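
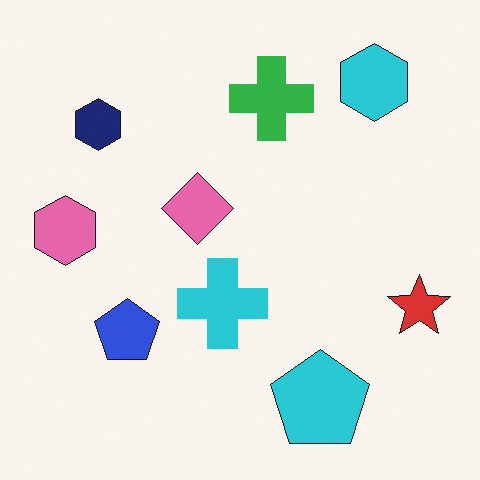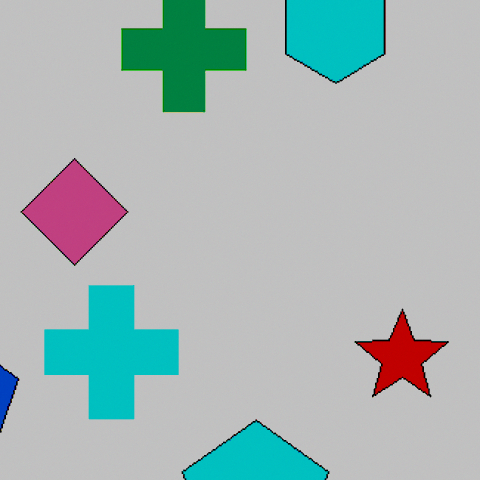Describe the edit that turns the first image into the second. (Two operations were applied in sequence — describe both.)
Cropped slightly and scaled back up, then heavily posterized to just a handful of flat colors.

The visible shapes are larger and the field of view is narrower; shapes near the original edges may be partly or wholly outside the frame — a crop-and-rescale. Each flat color has snapped to a coarser quantized level — most visibly, the near-white background has dropped to a flat grey.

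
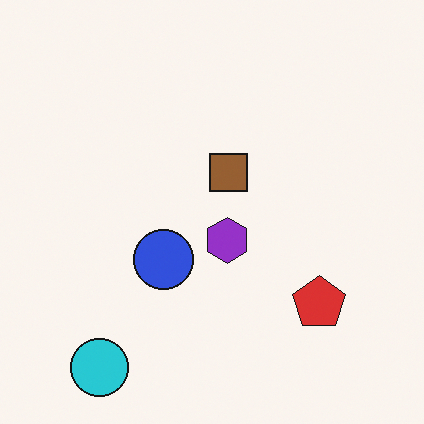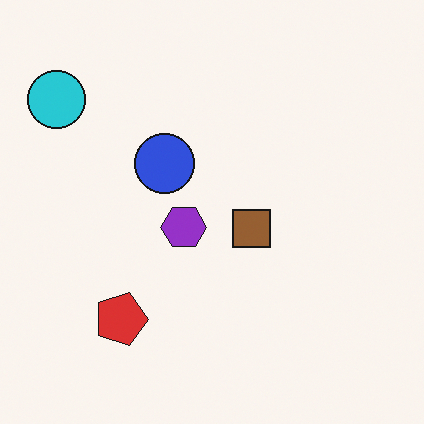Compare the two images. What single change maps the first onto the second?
It was rotated 90° clockwise.

The cyan circle sits in the bottom-left of the first image and the top-left of the second — consistent with a whole-image 90° clockwise rotation.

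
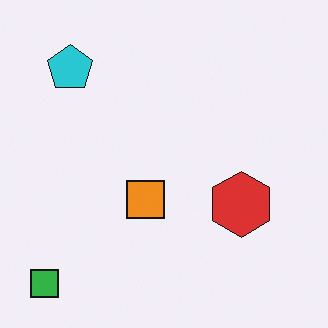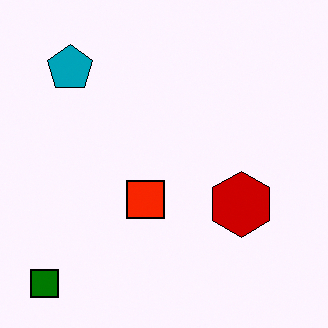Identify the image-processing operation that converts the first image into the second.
The transformation is: given much higher contrast.

Tones are pushed away from mid-grey across the whole image — a global contrast change.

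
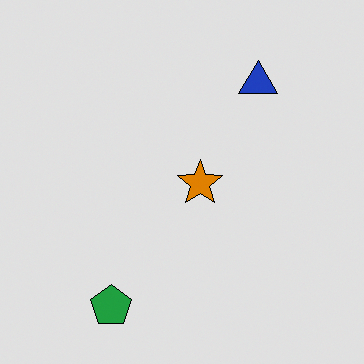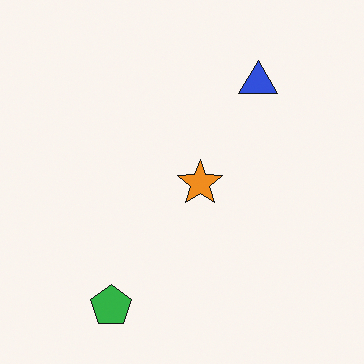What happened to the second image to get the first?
It was posterized to a reduced palette.

Each flat color has snapped to a coarser quantized level — most visibly, the near-white background has dropped to a flat grey.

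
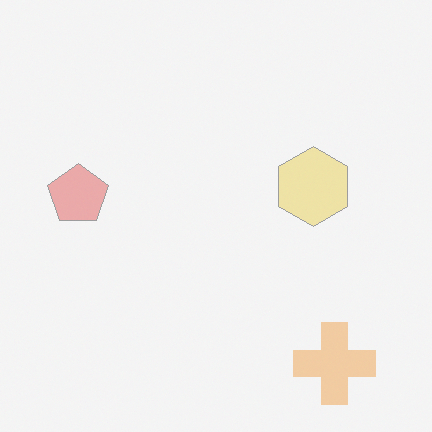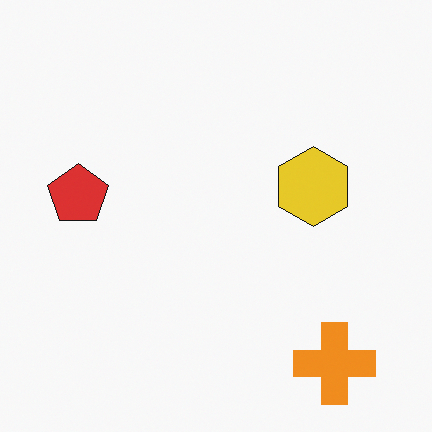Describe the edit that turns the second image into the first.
It was given much lower contrast.

Tones are pushed toward mid-grey across the whole image — a global contrast change.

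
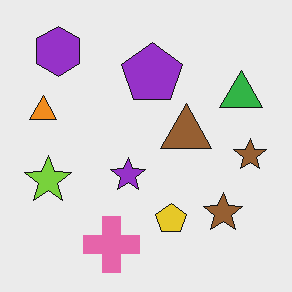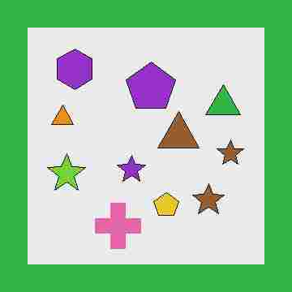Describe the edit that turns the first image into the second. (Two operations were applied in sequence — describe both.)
The second image is the first heavily JPEG-compressed with obvious blocking artifacts, then framed with a green border.

Blocky 8×8 compression artifacts appear around shape edges and the flat background shows ringing — characteristic JPEG degradation. A solid green frame runs around the edge of the second image, with the content slightly shrunk inside it.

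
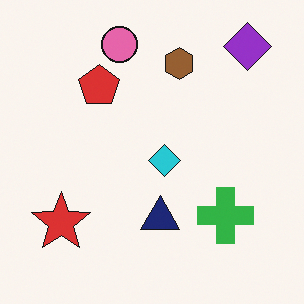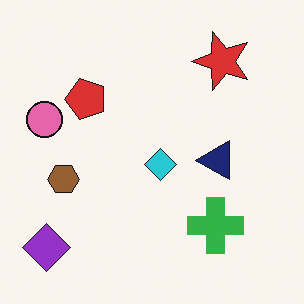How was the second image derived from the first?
The transformation is: transposed (reflected across the top-left ↔ bottom-right diagonal).

Shapes have swapped their row and column positions — what was in the top-right is now in the bottom-left — a diagonal reflection.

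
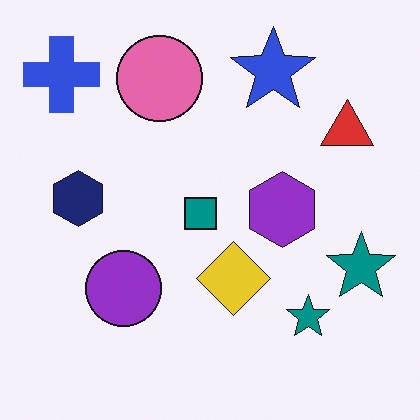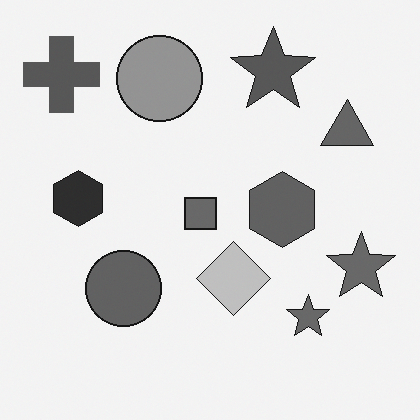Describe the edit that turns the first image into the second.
The second image is the first converted to grayscale.

All color is removed — every shape is now a shade of grey.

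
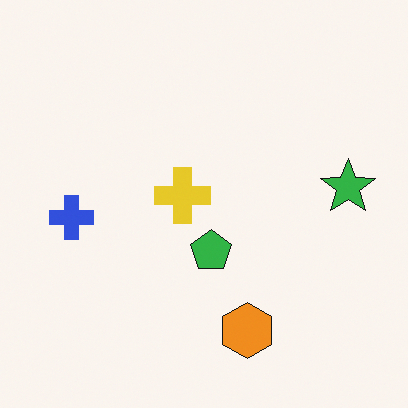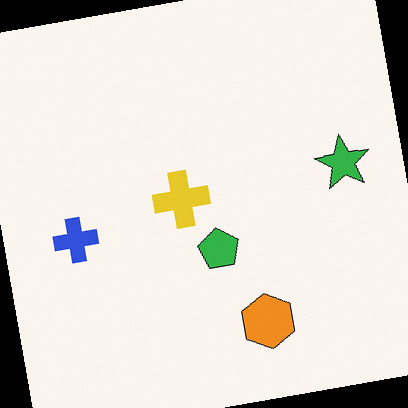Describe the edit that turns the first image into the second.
It was rotated counter-clockwise by a small amount.

Every shape is tilted by the same angle and the image corners show triangular fill wedges — a whole-image rotation by a non-right angle.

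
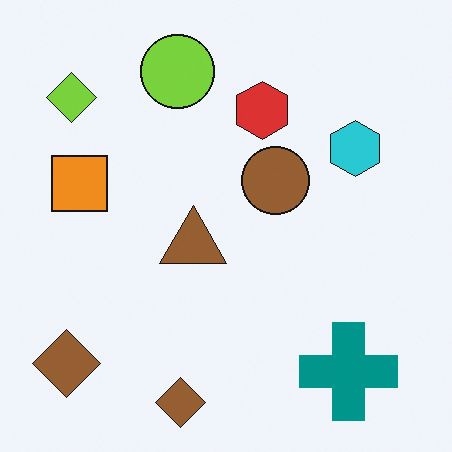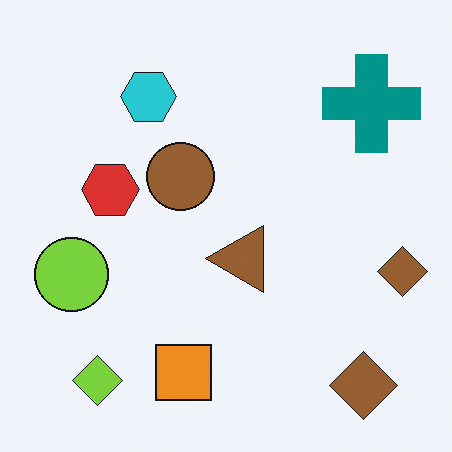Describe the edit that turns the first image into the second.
This is the original image rotated 90° counter-clockwise.

The lime diamond sits in the top-left of the first image and the bottom-left of the second — consistent with a whole-image 90° counter-clockwise rotation.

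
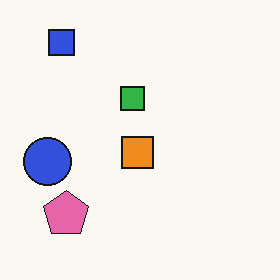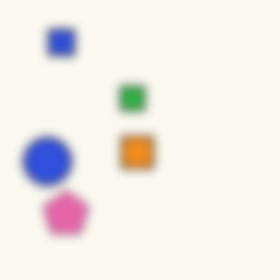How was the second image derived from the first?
The image was strongly gaussian-blurred.

Shape edges and outlines are uniformly softened across the whole image.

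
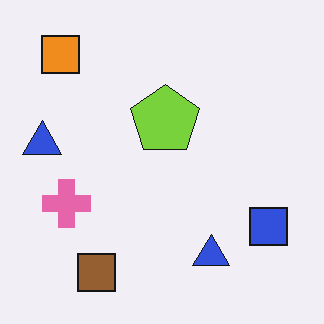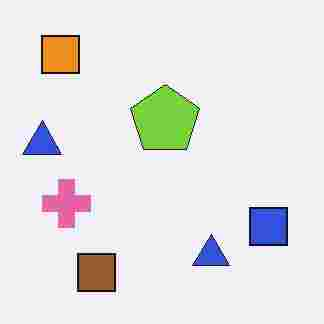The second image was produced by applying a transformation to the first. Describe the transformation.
The transformation is: heavily JPEG-compressed with obvious blocking artifacts.

Blocky 8×8 compression artifacts appear around shape edges and the flat background shows ringing — characteristic JPEG degradation.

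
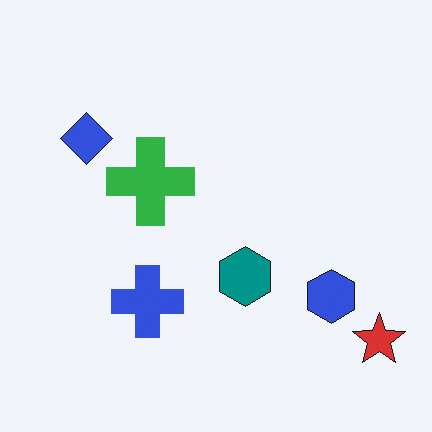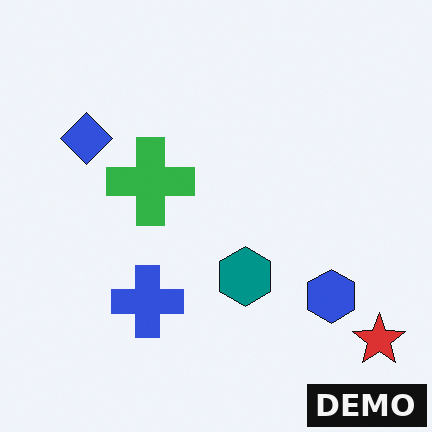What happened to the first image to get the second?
It was watermarked with the text "DEMO" in the lower-right corner.

A dark label reading "DEMO" appears in the lower-right corner.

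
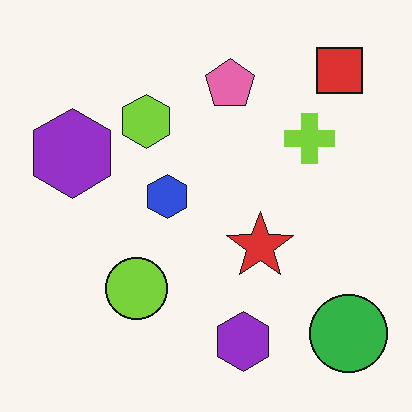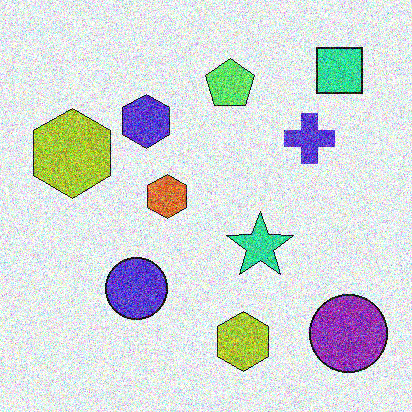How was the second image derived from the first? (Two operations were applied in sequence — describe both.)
Hue-shifted through roughly a third of the color wheel, then degraded with a thick layer of grain.

Every shape's color has rotated by the same amount around the hue wheel — a uniform hue shift. Random speckle covers the whole image, including the flat background.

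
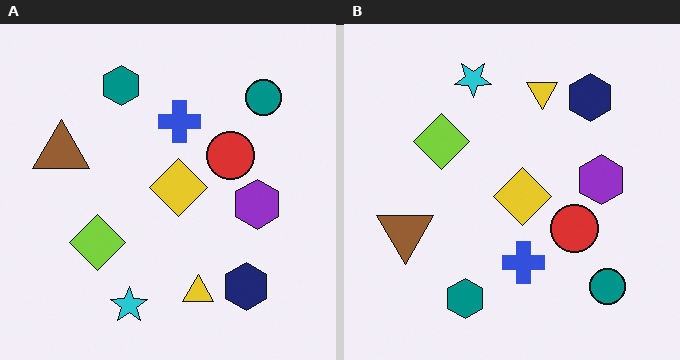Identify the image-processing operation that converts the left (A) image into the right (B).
The right (B) image is the left (A) flipped vertically (top ↔ bottom).

The cyan star is in the bottom of the left (A) image and the top of the right (B) — shapes on opposite sides of the horizontal midline have swapped in a mirror flip.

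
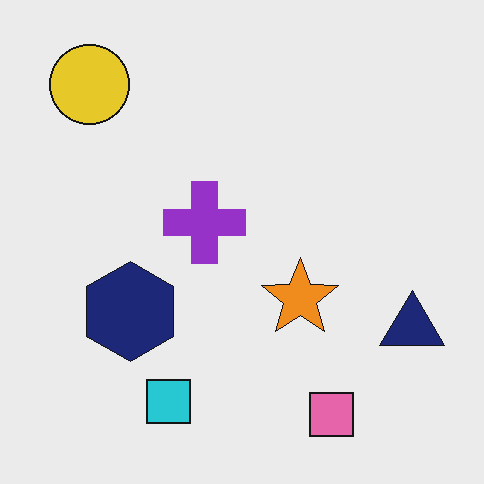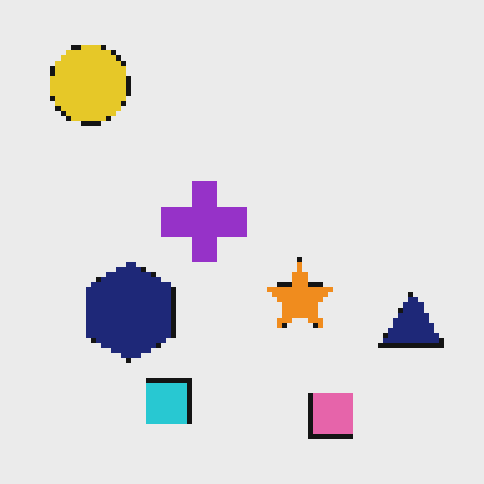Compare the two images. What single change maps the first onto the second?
The image was mildly pixelated.

Shapes are reduced to large square blocks; fine edges and outlines are lost — a downscale-then-upscale (mosaic) effect.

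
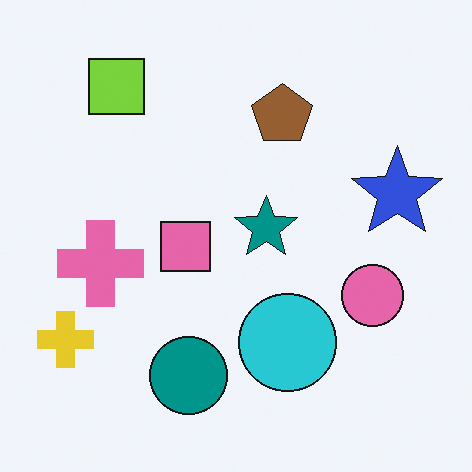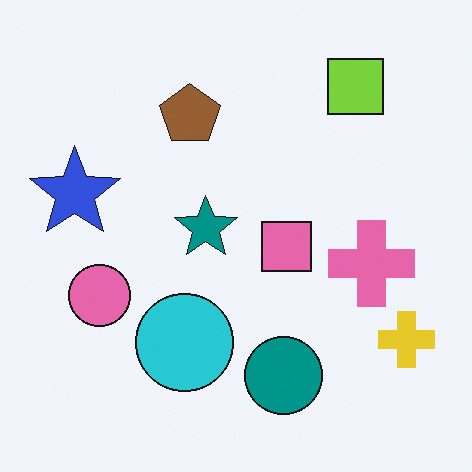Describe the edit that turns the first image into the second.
It was flipped horizontally (left ↔ right).

The yellow cross is in the bottom-left of the first image and the bottom-right of the second — shapes on opposite sides of the vertical midline have swapped in a mirror flip.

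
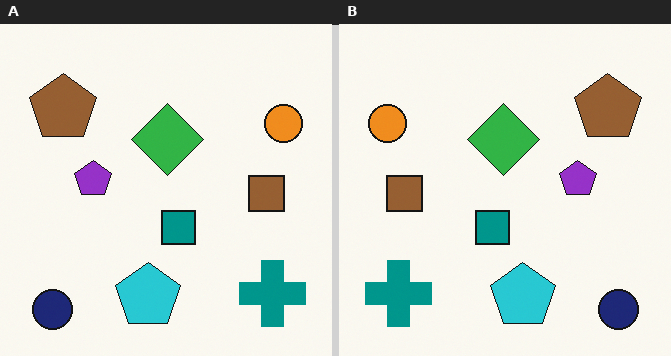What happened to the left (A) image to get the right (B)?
It was flipped horizontally (left ↔ right).

The orange circle is in the top-right of the left (A) image and the top-left of the right (B) — shapes on opposite sides of the vertical midline have swapped in a mirror flip.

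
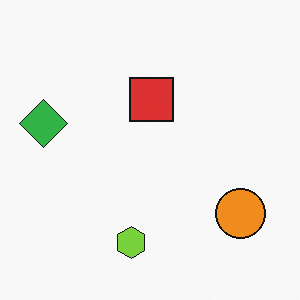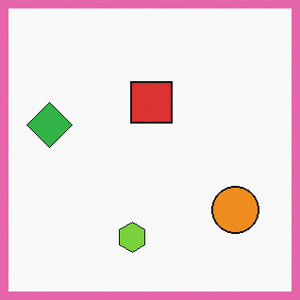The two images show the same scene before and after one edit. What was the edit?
The transformation is: framed with a pink border.

A solid pink frame runs around the edge of the second image, with the content slightly shrunk inside it.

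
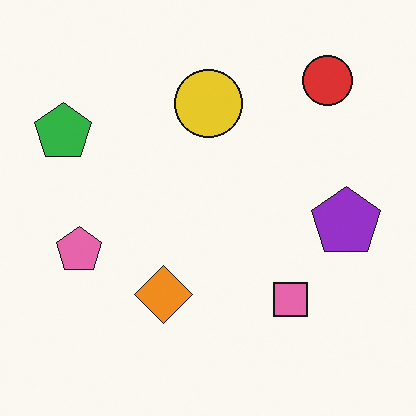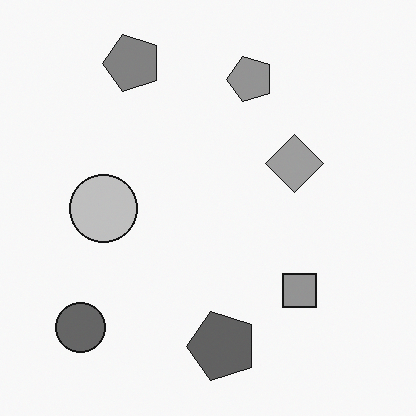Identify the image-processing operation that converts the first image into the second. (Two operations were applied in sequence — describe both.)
This is the original image converted to grayscale, then transposed (reflected across the top-left ↔ bottom-right diagonal).

All color is removed — every shape is now a shade of grey. Shapes have swapped their row and column positions — what was in the top-right is now in the bottom-left — a diagonal reflection.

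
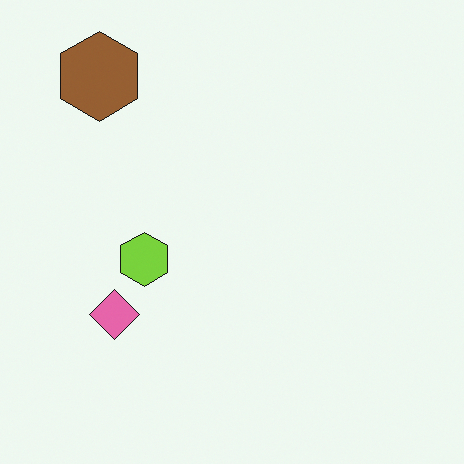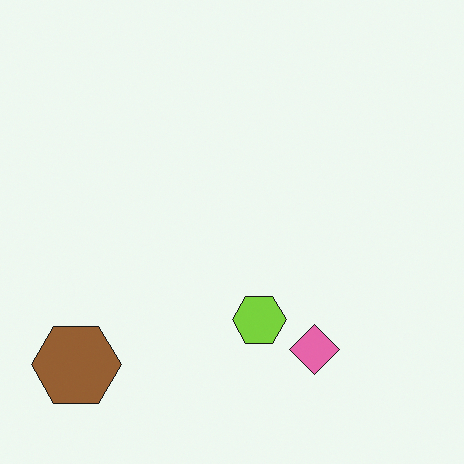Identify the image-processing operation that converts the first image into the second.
The image was rotated 90° counter-clockwise.

The brown hexagon sits in the top-left of the first image and the bottom-left of the second — consistent with a whole-image 90° counter-clockwise rotation.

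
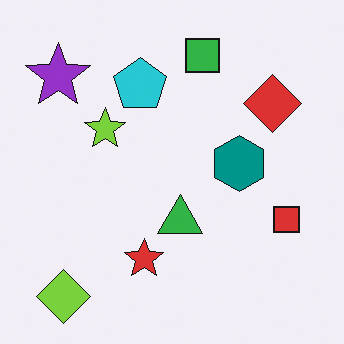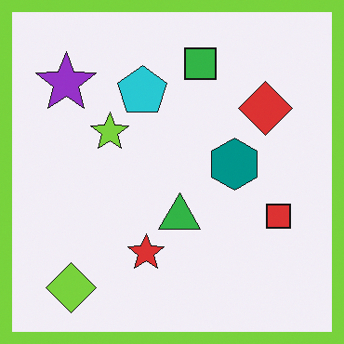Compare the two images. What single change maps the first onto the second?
Framed with a lime border.

A solid lime frame runs around the edge of the second image, with the content slightly shrunk inside it.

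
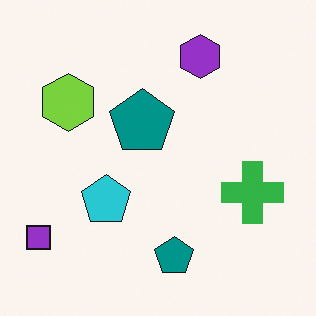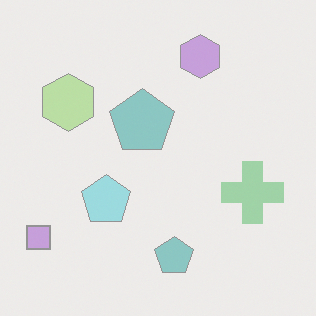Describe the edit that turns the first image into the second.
It was washed out (contrast reduced).

Tones are pushed toward mid-grey across the whole image — a global contrast change.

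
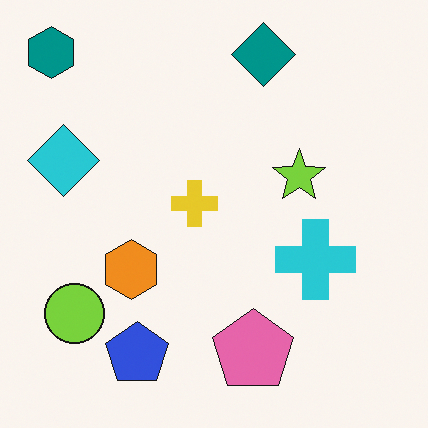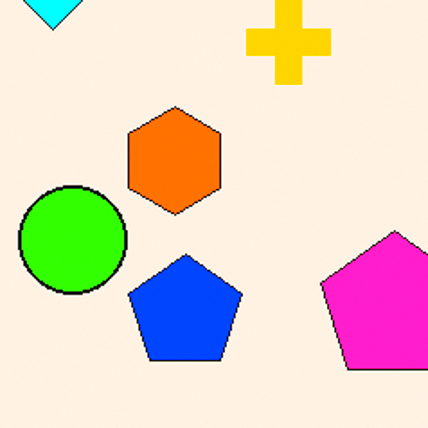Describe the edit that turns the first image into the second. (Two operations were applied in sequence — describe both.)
The transformation is: cropped tightly and scaled back up, then made much more vivid (saturation change).

The visible shapes are larger and the field of view is narrower; shapes near the original edges may be partly or wholly outside the frame — a crop-and-rescale. All colors are more vivid — a global saturation change.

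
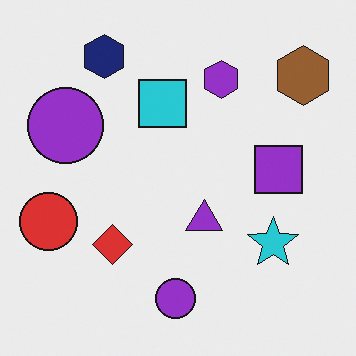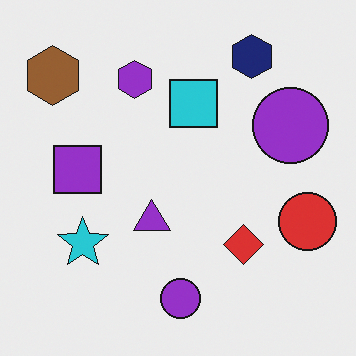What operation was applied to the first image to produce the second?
The transformation is: flipped horizontally (left ↔ right).

The red circle is in the left of the first image and the right of the second — shapes on opposite sides of the vertical midline have swapped in a mirror flip.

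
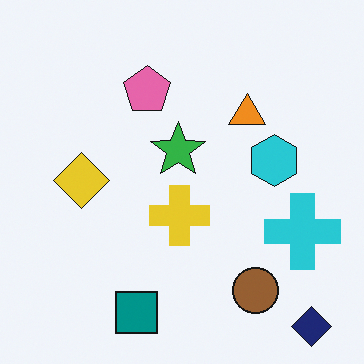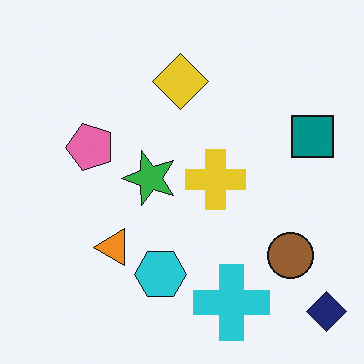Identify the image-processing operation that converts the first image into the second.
Transposed (reflected across the top-left ↔ bottom-right diagonal).

Shapes have swapped their row and column positions — what was in the top-right is now in the bottom-left — a diagonal reflection.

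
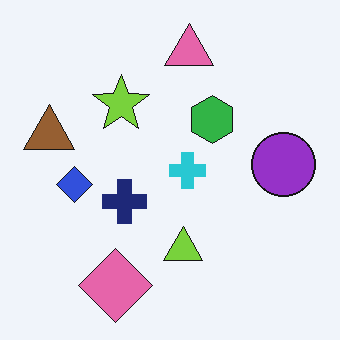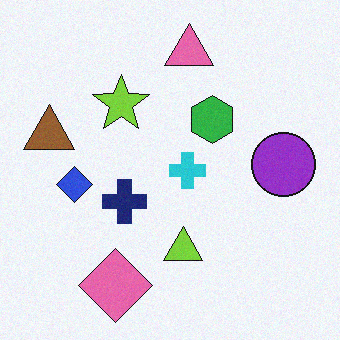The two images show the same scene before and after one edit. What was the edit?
This is the original image degraded with subtle gaussian noise.

Random speckle covers the whole image, including the flat background.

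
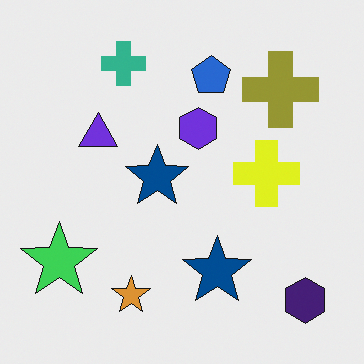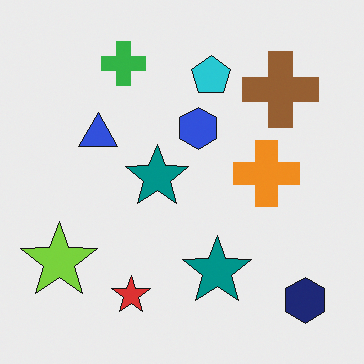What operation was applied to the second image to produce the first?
It was hue-shifted slightly.

Every shape's color has rotated by the same amount around the hue wheel — a uniform hue shift.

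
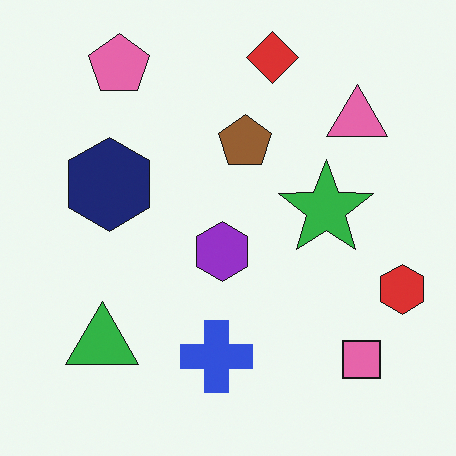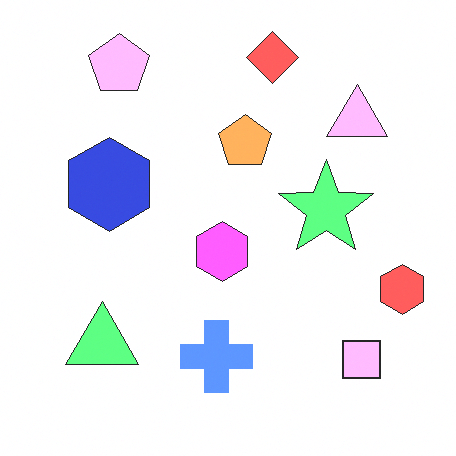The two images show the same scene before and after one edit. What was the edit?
It was noticeably brightened.

Every pixel — background and shapes alike — is uniformly brightened.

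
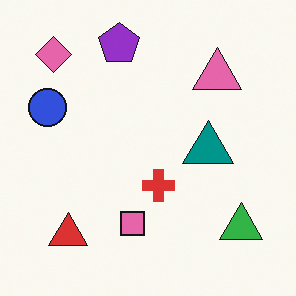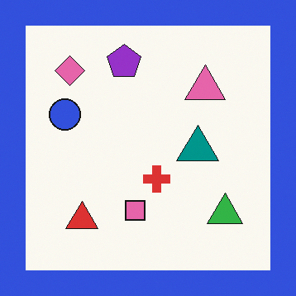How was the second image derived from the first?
It was framed with a blue border.

A solid blue frame runs around the edge of the second image, with the content slightly shrunk inside it.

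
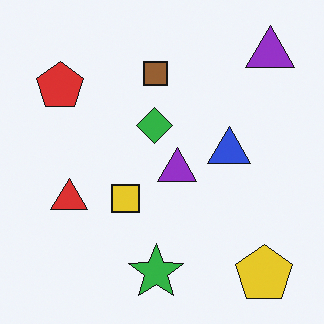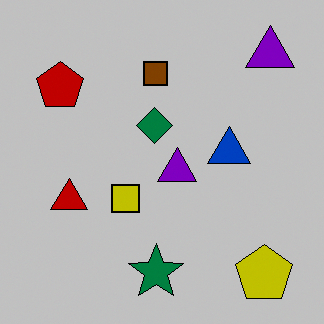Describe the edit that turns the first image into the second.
The image was heavily posterized to just a handful of flat colors.

Each flat color has snapped to a coarser quantized level — most visibly, the near-white background has dropped to a flat grey.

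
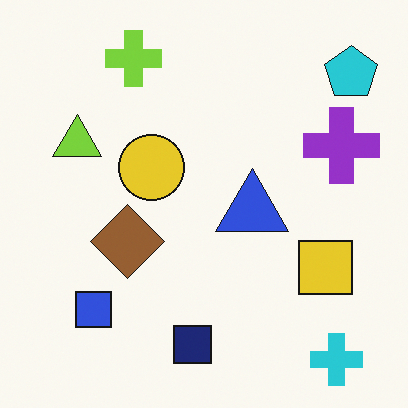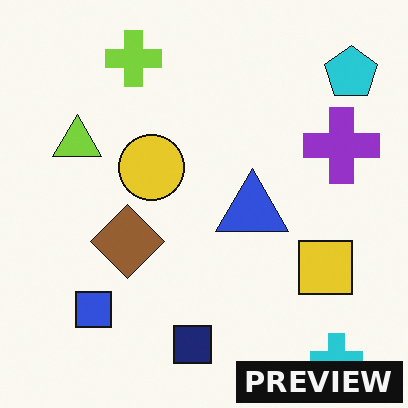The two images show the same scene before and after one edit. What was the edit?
The image was watermarked with the text "PREVIEW" in the lower-right corner.

A dark label reading "PREVIEW" appears in the lower-right corner.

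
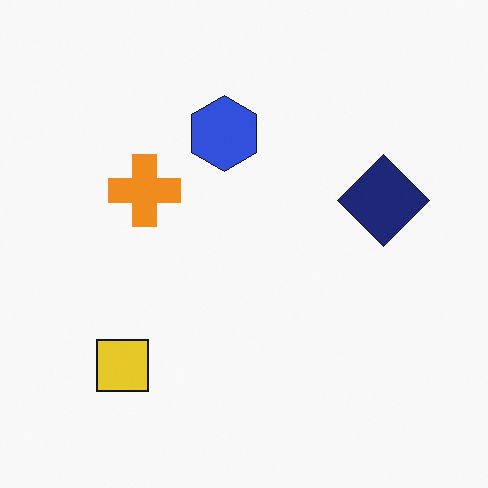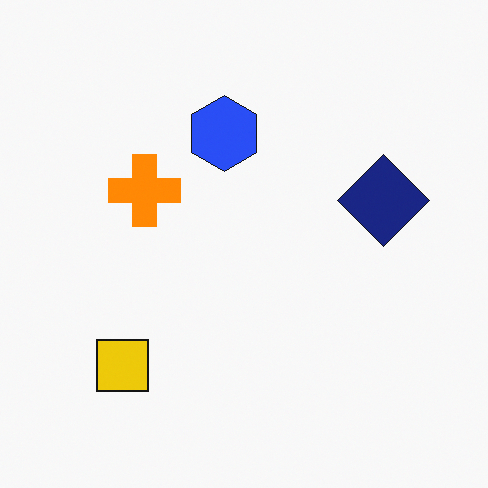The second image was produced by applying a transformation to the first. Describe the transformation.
The image was slightly oversaturated.

All colors are more vivid — a global saturation change.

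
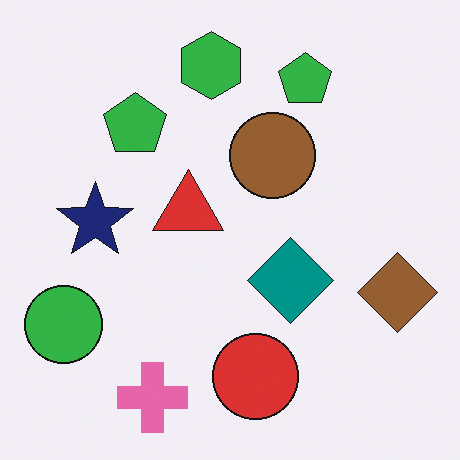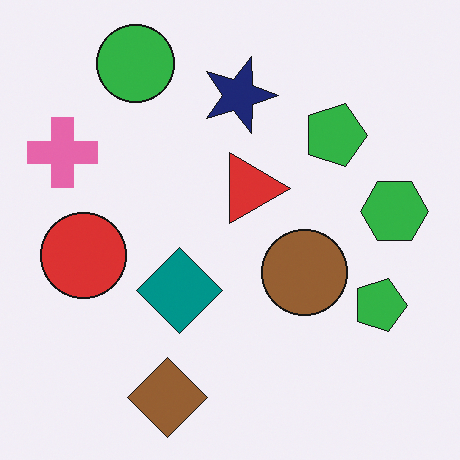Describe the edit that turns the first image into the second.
It was rotated 90° clockwise.

The green circle sits in the bottom-left of the first image and the top-left of the second — consistent with a whole-image 90° clockwise rotation.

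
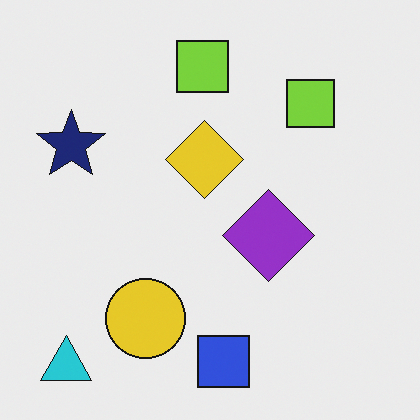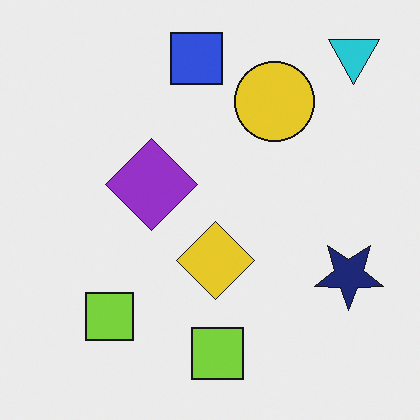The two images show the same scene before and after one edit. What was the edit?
The second image is the first rotated 180°.

The cyan triangle sits in the bottom-left of the first image and the top-right of the second — consistent with a whole-image 180° rotation.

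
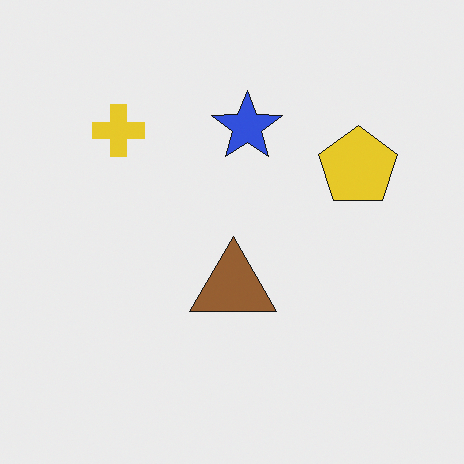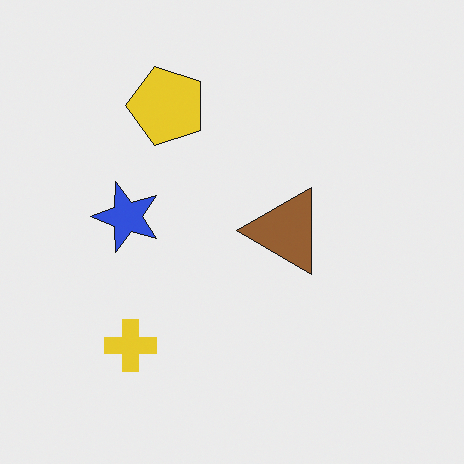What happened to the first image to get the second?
This is the original image rotated 90° counter-clockwise.

The yellow cross sits in the top-left of the first image and the bottom-left of the second — consistent with a whole-image 90° counter-clockwise rotation.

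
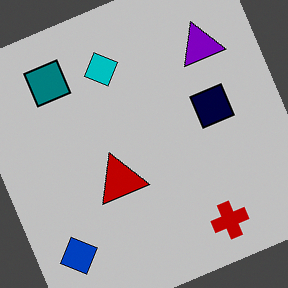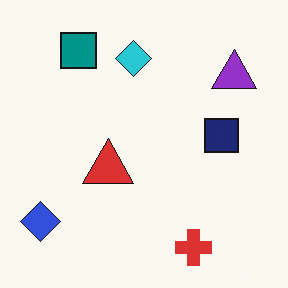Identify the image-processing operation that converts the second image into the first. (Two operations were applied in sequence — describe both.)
It was heavily posterized to just a handful of flat colors, then rotated counter-clockwise by a moderate amount.

Each flat color has snapped to a coarser quantized level — most visibly, the near-white background has dropped to a flat grey. Every shape is tilted by the same angle and the image corners show triangular fill wedges — a whole-image rotation by a non-right angle.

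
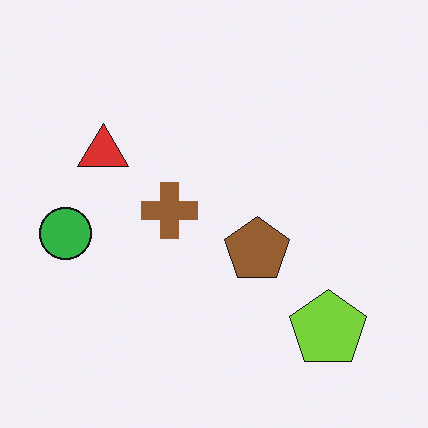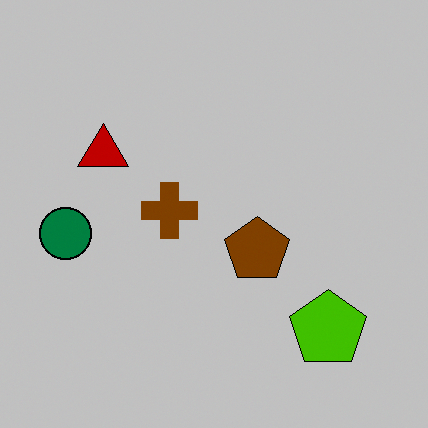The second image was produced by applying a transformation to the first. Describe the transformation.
The transformation is: heavily posterized to just a handful of flat colors.

Each flat color has snapped to a coarser quantized level — most visibly, the near-white background has dropped to a flat grey.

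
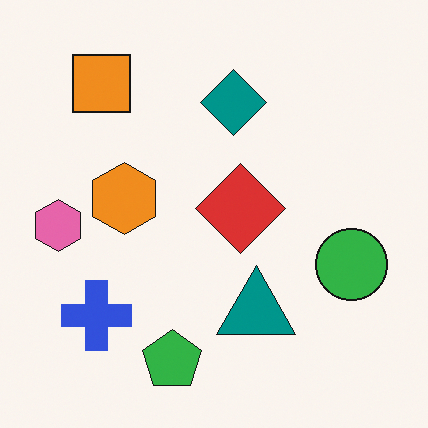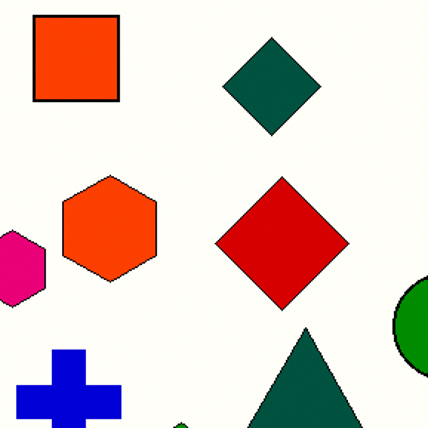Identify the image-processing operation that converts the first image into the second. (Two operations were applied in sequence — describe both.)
It was boosted in contrast, then cropped to a modestly smaller region and rescaled.

Tones are pushed away from mid-grey across the whole image — a global contrast change. The visible shapes are larger and the field of view is narrower; shapes near the original edges may be partly or wholly outside the frame — a crop-and-rescale.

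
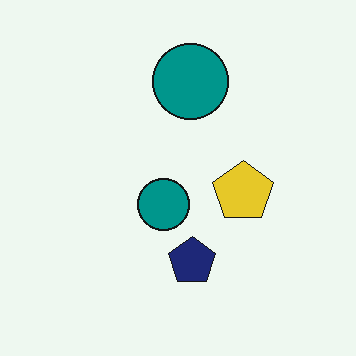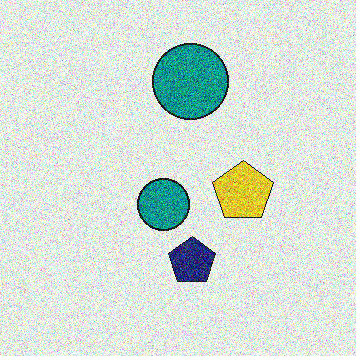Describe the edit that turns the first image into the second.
The second image is the first degraded with a thick layer of grain.

Random speckle covers the whole image, including the flat background.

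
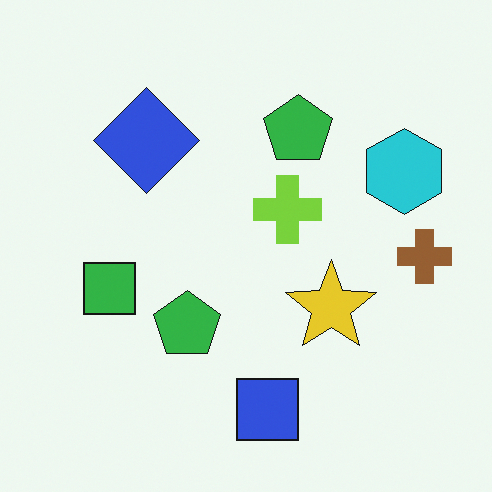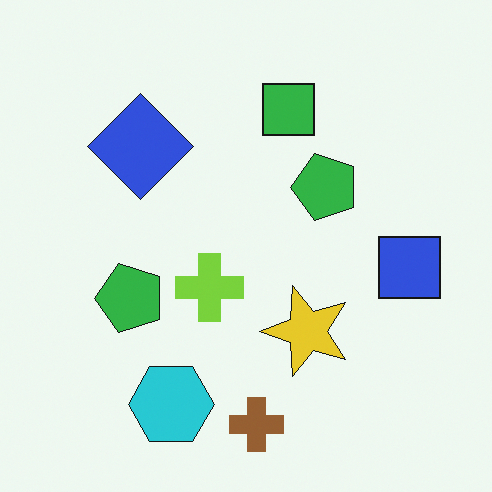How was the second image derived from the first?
The second image is the first transposed (reflected across the top-left ↔ bottom-right diagonal).

Shapes have swapped their row and column positions — what was in the top-right is now in the bottom-left — a diagonal reflection.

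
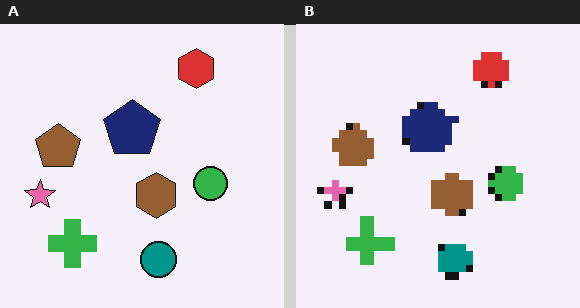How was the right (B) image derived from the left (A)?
The transformation is: moderately pixelated.

Shapes are reduced to large square blocks; fine edges and outlines are lost — a downscale-then-upscale (mosaic) effect.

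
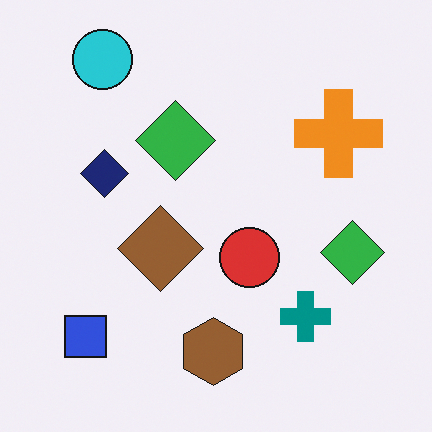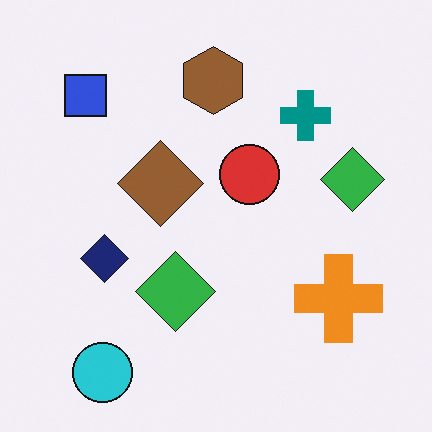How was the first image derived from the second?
Flipped vertically (top ↔ bottom).

The cyan circle is in the bottom-left of the second image and the top-left of the first — shapes on opposite sides of the horizontal midline have swapped in a mirror flip.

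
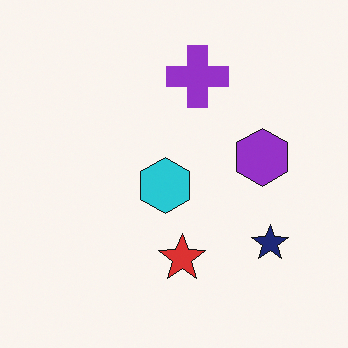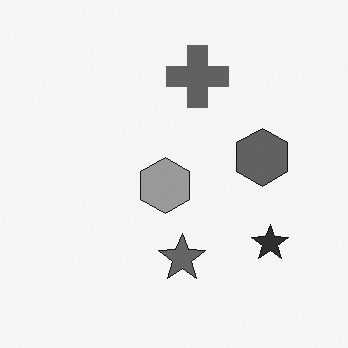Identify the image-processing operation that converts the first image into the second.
The transformation is: converted to grayscale.

All color is removed — every shape is now a shade of grey.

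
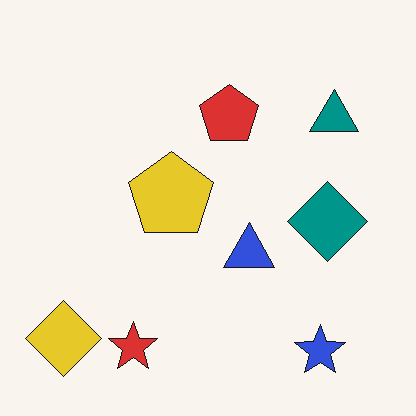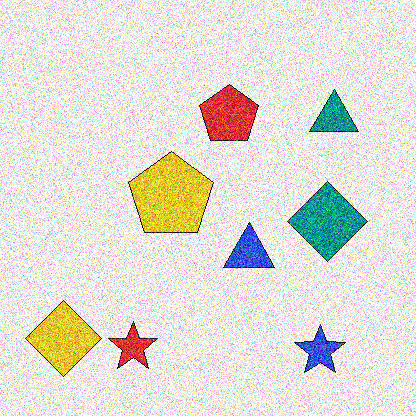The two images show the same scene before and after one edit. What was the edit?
It was degraded with strong gaussian noise.

Random speckle covers the whole image, including the flat background.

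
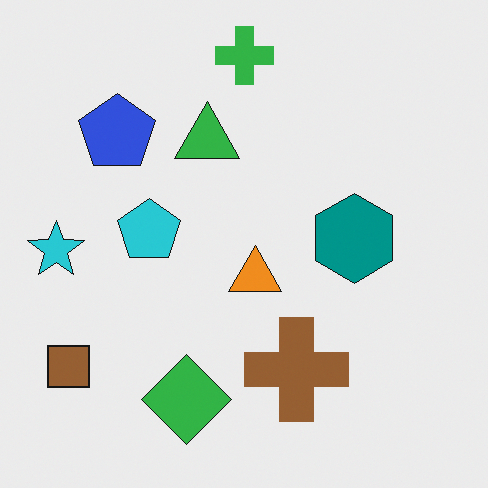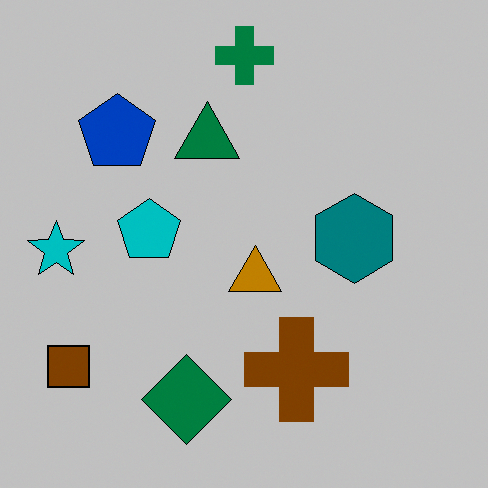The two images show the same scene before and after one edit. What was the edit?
The image was heavily posterized to just a handful of flat colors.

Each flat color has snapped to a coarser quantized level — most visibly, the near-white background has dropped to a flat grey.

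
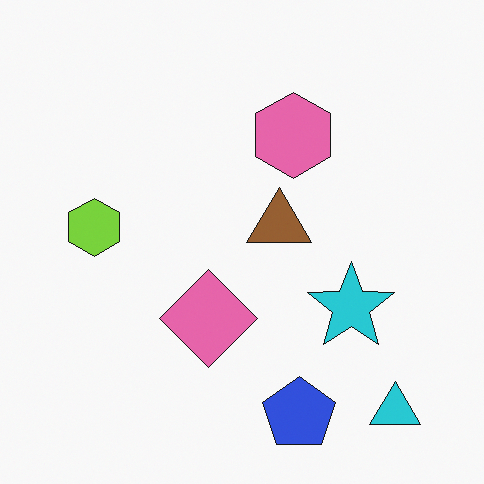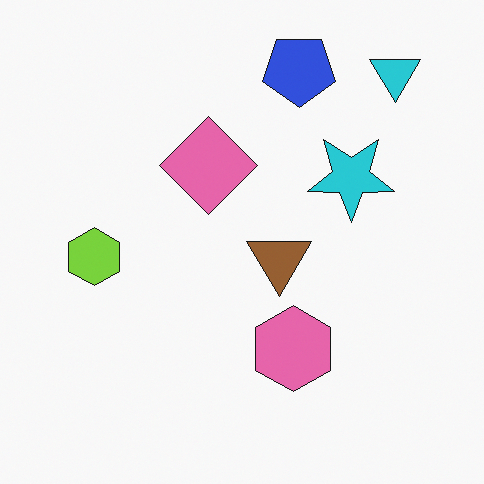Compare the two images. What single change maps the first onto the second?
The second image is the first flipped vertically (top ↔ bottom).

The blue pentagon is in the bottom of the first image and the top of the second — shapes on opposite sides of the horizontal midline have swapped in a mirror flip.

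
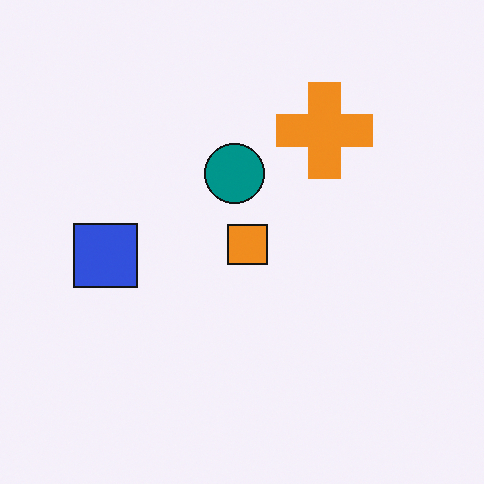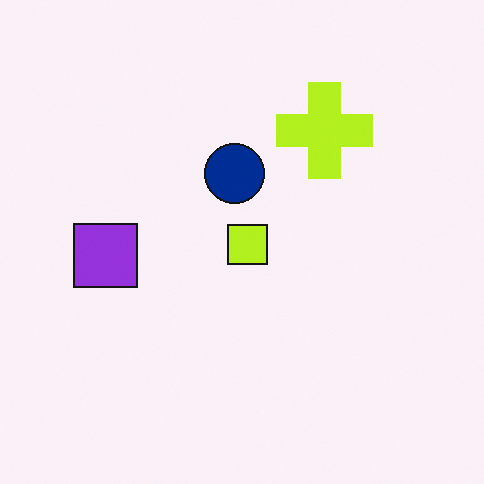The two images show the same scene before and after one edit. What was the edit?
The transformation is: hue-shifted slightly.

Every shape's color has rotated by the same amount around the hue wheel — a uniform hue shift.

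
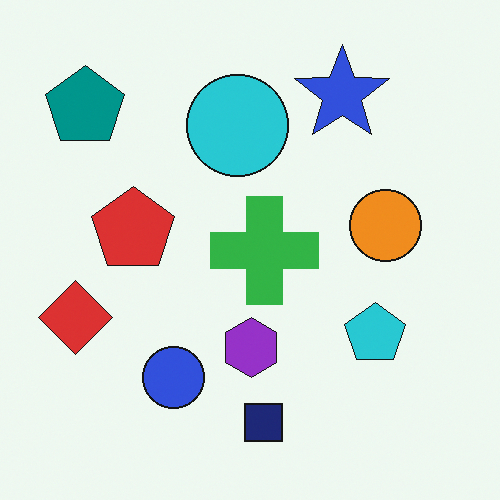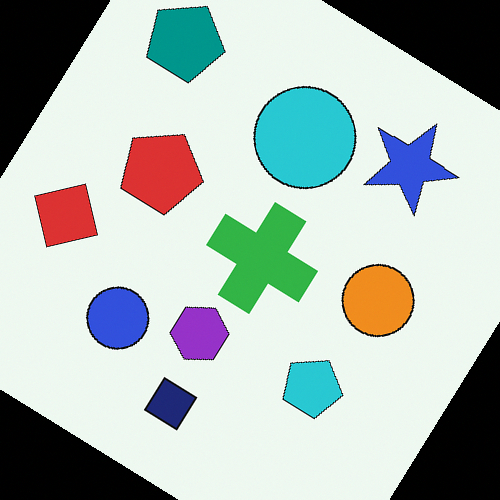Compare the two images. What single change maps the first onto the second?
The second image is the first rotated clockwise by a large amount — several tens of degrees.

Every shape is tilted by the same angle and the image corners show triangular fill wedges — a whole-image rotation by a non-right angle.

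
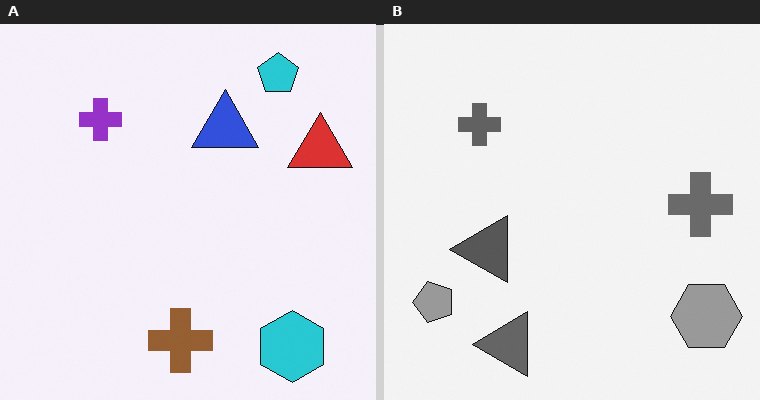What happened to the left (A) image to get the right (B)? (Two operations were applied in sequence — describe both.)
The image was transposed (reflected across the top-left ↔ bottom-right diagonal), then converted to grayscale.

Shapes have swapped their row and column positions — what was in the top-right is now in the bottom-left — a diagonal reflection. All color is removed — every shape is now a shade of grey.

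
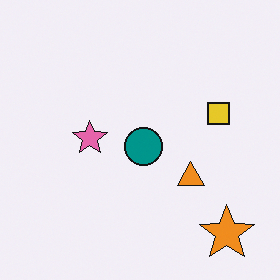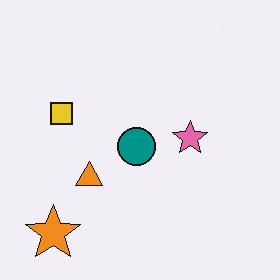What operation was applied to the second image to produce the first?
The transformation is: flipped horizontally (left ↔ right).

The orange star is in the bottom-left of the second image and the bottom-right of the first — shapes on opposite sides of the vertical midline have swapped in a mirror flip.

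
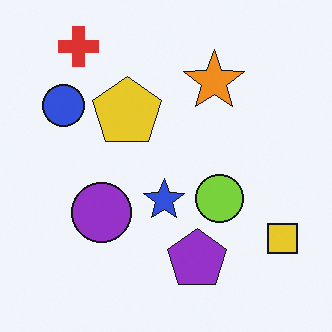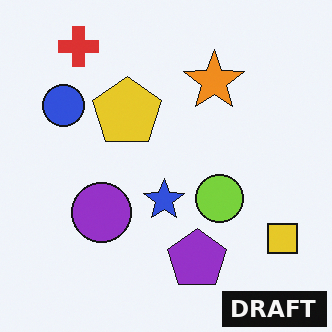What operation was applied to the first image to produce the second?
The second image is the first watermarked with the text "DRAFT" in the lower-right corner.

A dark label reading "DRAFT" appears in the lower-right corner.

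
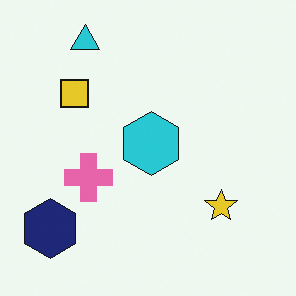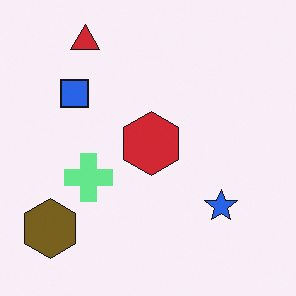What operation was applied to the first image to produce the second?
It was hue-shifted through roughly half the color wheel.

Every shape's color has rotated by the same amount around the hue wheel — a uniform hue shift.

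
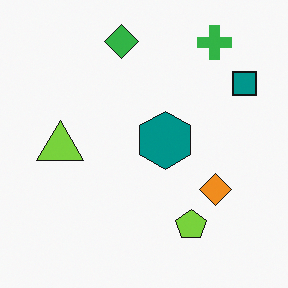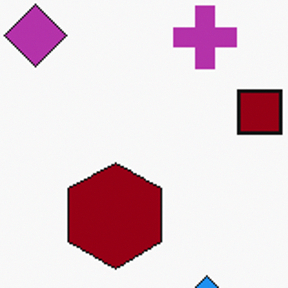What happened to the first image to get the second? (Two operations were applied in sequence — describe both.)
The transformation is: cropped tightly and scaled back up, then hue-shifted through roughly half the color wheel.

The visible shapes are larger and the field of view is narrower; shapes near the original edges may be partly or wholly outside the frame — a crop-and-rescale. Every shape's color has rotated by the same amount around the hue wheel — a uniform hue shift.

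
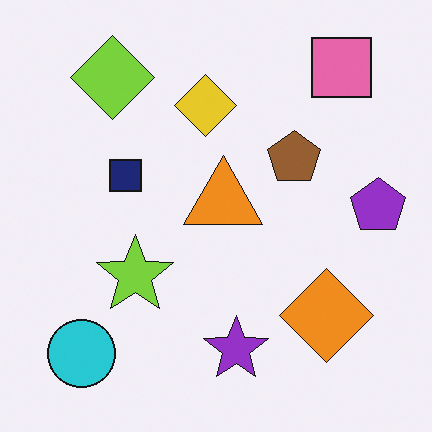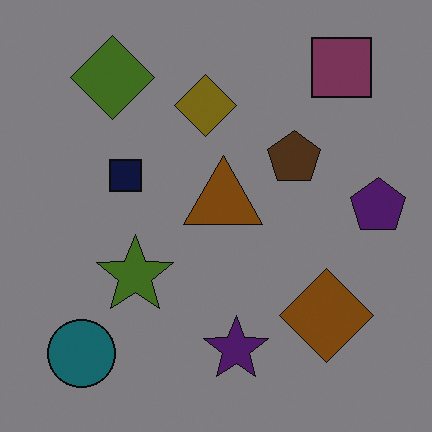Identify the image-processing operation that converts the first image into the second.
The transformation is: substantially darkened.

Every pixel — background and shapes alike — is uniformly darkened.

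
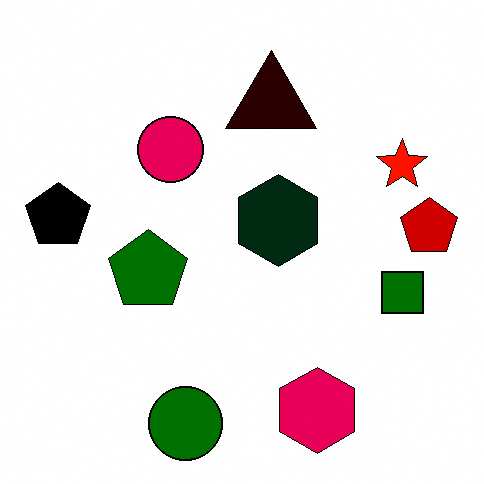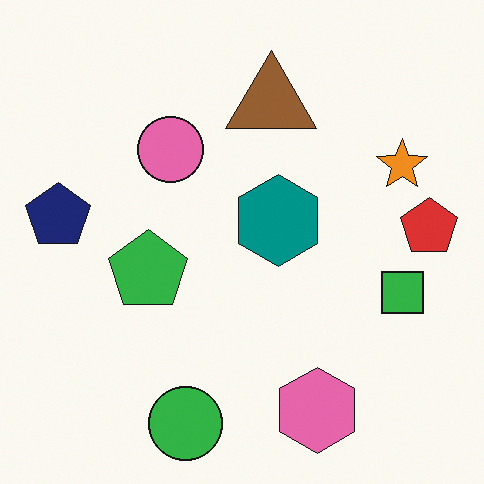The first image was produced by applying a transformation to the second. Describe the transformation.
It was given much higher contrast.

Tones are pushed away from mid-grey across the whole image — a global contrast change.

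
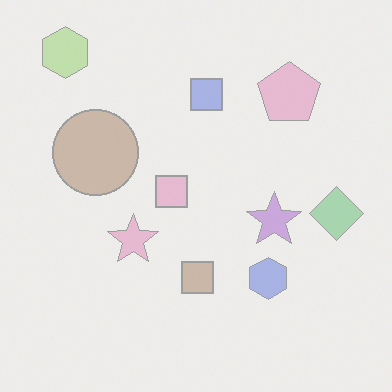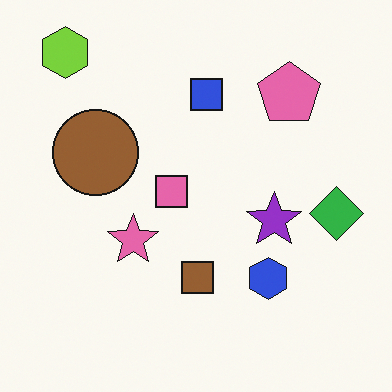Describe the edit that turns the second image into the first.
The image was given much lower contrast.

Tones are pushed toward mid-grey across the whole image — a global contrast change.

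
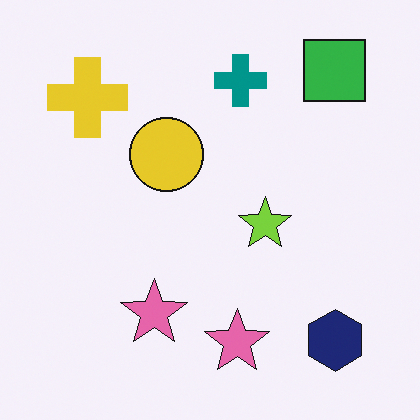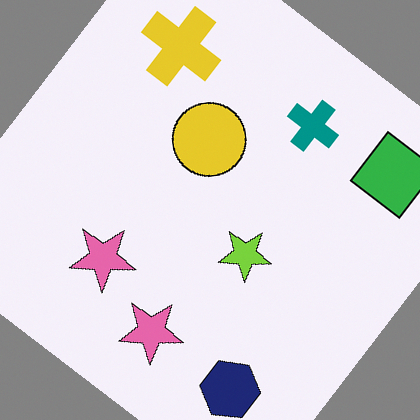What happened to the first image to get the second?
The second image is the first rotated clockwise by a large amount — several tens of degrees.

Every shape is tilted by the same angle and the image corners show triangular fill wedges — a whole-image rotation by a non-right angle.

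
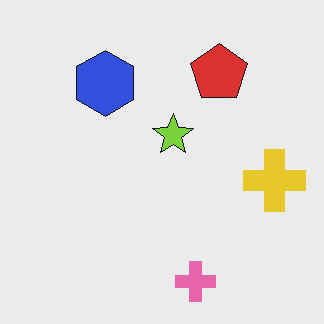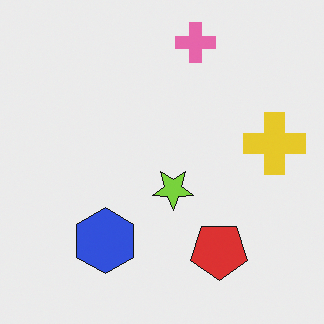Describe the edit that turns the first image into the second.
This is the original image flipped vertically (top ↔ bottom).

The pink cross is in the bottom of the first image and the top of the second — shapes on opposite sides of the horizontal midline have swapped in a mirror flip.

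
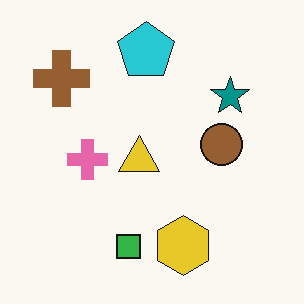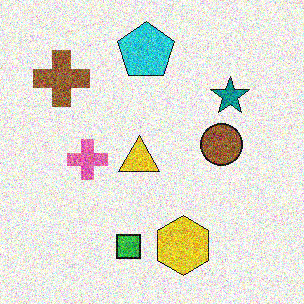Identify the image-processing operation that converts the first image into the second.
The transformation is: degraded with strong gaussian noise.

Random speckle covers the whole image, including the flat background.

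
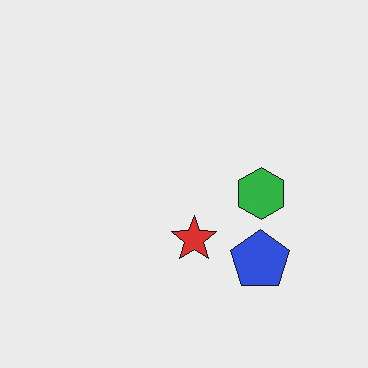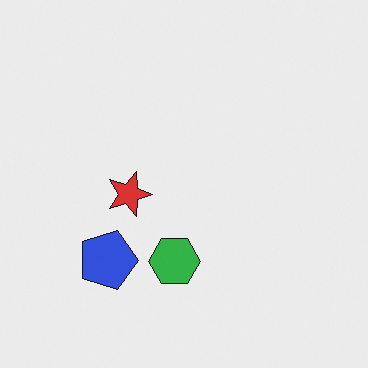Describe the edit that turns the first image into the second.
This is the original image rotated 90° clockwise.

The blue pentagon sits in the bottom-right of the first image and the bottom-left of the second — consistent with a whole-image 90° clockwise rotation.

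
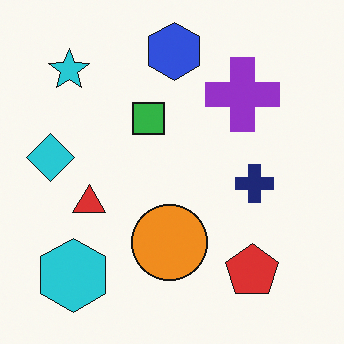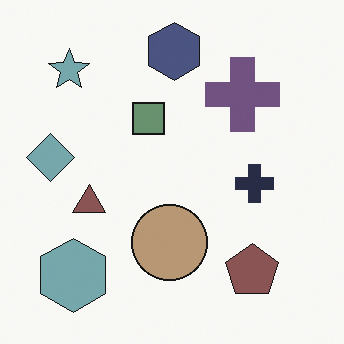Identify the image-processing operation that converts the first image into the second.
This is the original image heavily desaturated.

All colors are more muted and greyish — a global saturation change.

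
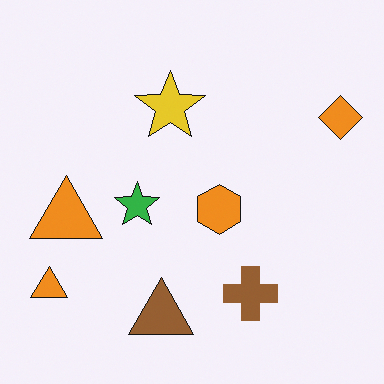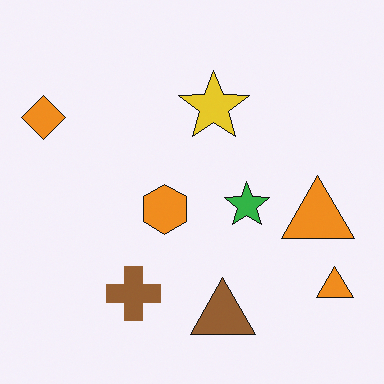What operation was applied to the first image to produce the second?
The second image is the first flipped horizontally (left ↔ right).

The orange diamond is in the top-right of the first image and the top-left of the second — shapes on opposite sides of the vertical midline have swapped in a mirror flip.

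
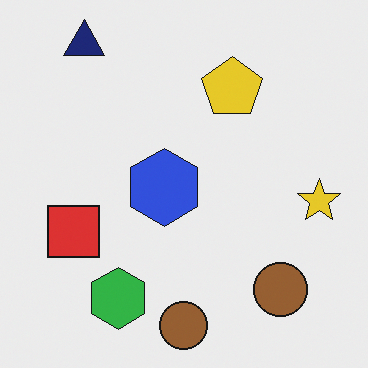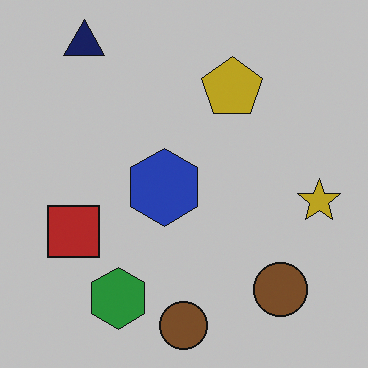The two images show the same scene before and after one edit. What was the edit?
This is the original image slightly darkened.

Every pixel — background and shapes alike — is uniformly darkened.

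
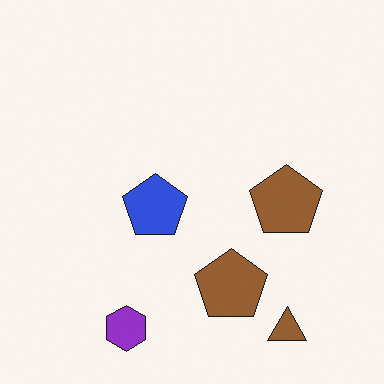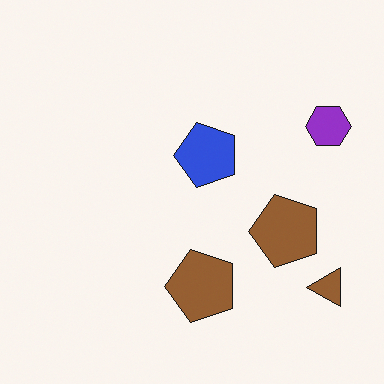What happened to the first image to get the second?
The transformation is: transposed (reflected across the top-left ↔ bottom-right diagonal).

Shapes have swapped their row and column positions — what was in the top-right is now in the bottom-left — a diagonal reflection.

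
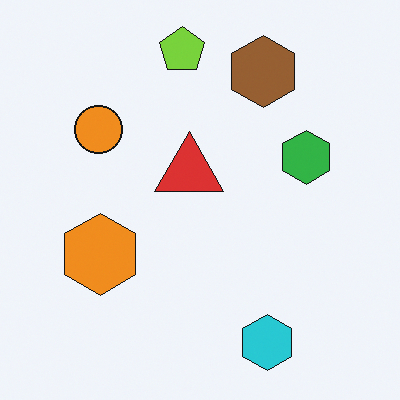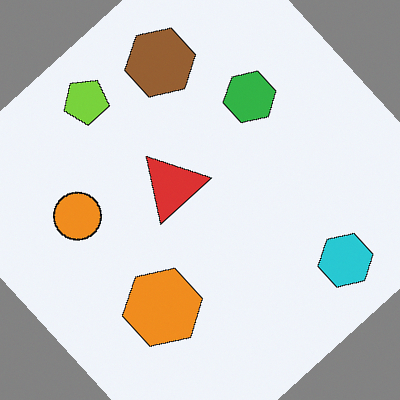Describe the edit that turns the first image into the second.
Rotated counter-clockwise by a large amount — several tens of degrees.

Every shape is tilted by the same angle and the image corners show triangular fill wedges — a whole-image rotation by a non-right angle.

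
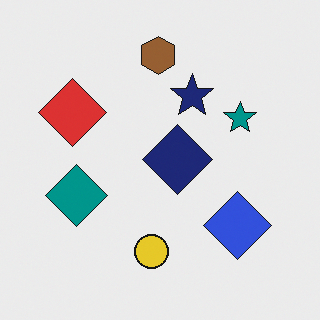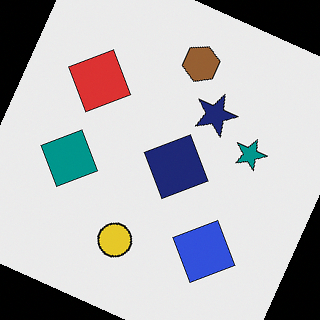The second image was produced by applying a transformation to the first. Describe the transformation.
It was rotated clockwise by a moderate amount.

Every shape is tilted by the same angle and the image corners show triangular fill wedges — a whole-image rotation by a non-right angle.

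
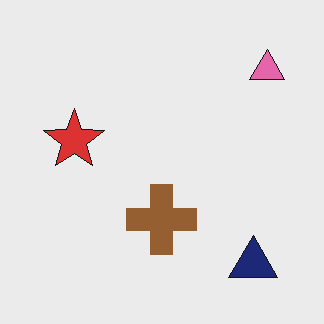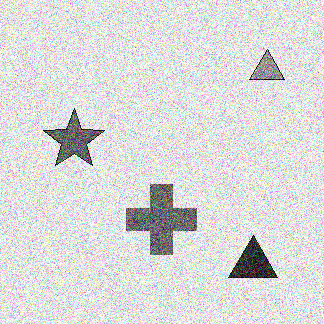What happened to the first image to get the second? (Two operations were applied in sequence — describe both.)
This is the original image converted to grayscale, then degraded with heavy additive noise.

All color is removed — every shape is now a shade of grey. Random speckle covers the whole image, including the flat background.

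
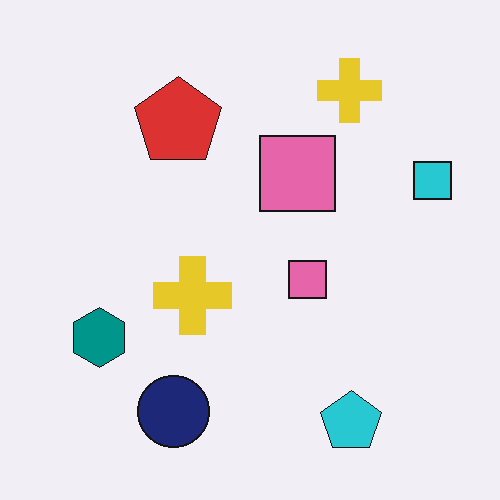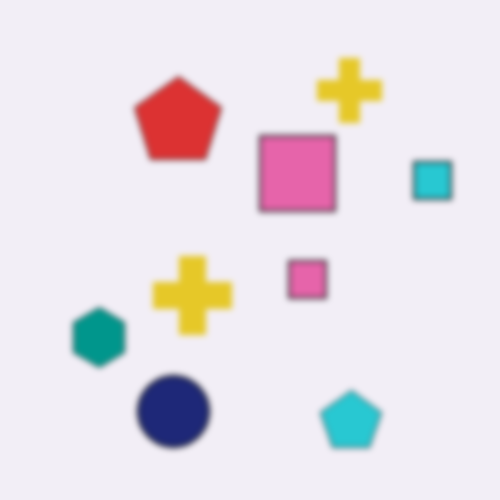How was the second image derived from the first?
The image was noticeably gaussian-blurred.

Shape edges and outlines are uniformly softened across the whole image.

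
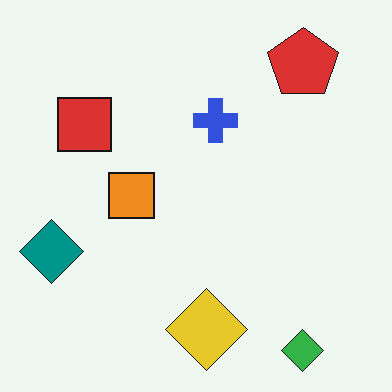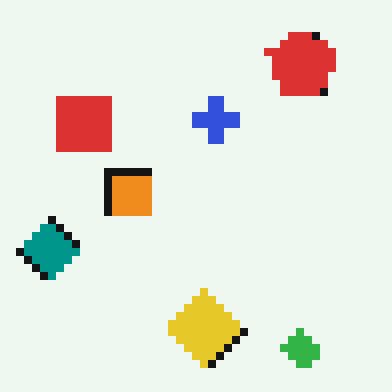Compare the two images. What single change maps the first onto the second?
The transformation is: moderately pixelated.

Shapes are reduced to large square blocks; fine edges and outlines are lost — a downscale-then-upscale (mosaic) effect.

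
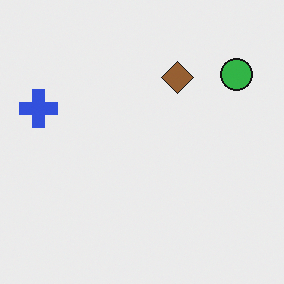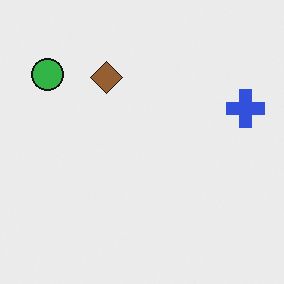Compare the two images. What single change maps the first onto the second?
It was flipped horizontally (left ↔ right).

The blue cross is in the left of the first image and the right of the second — shapes on opposite sides of the vertical midline have swapped in a mirror flip.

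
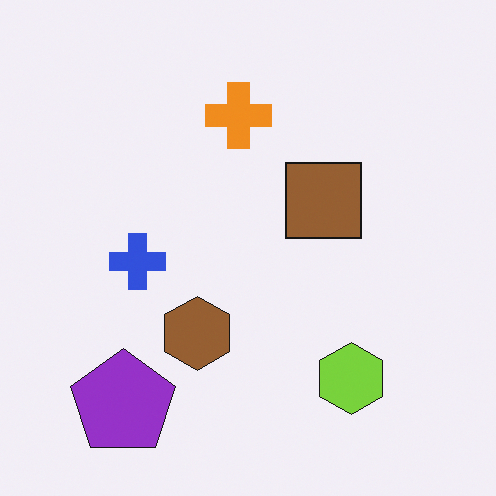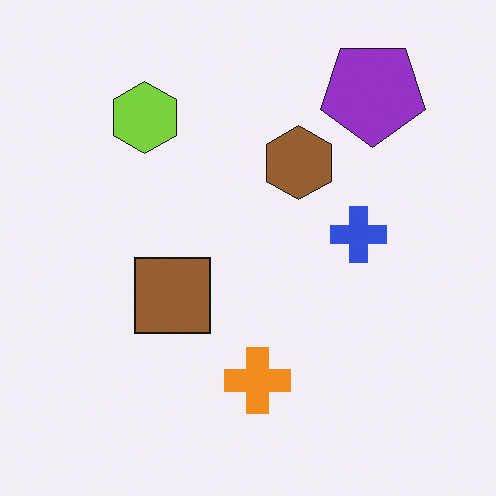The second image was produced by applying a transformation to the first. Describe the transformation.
Rotated 180°.

The purple pentagon sits in the bottom-left of the first image and the top-right of the second — consistent with a whole-image 180° rotation.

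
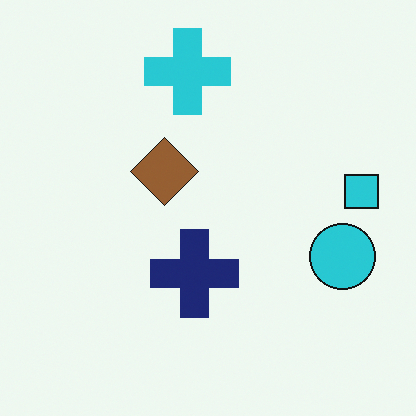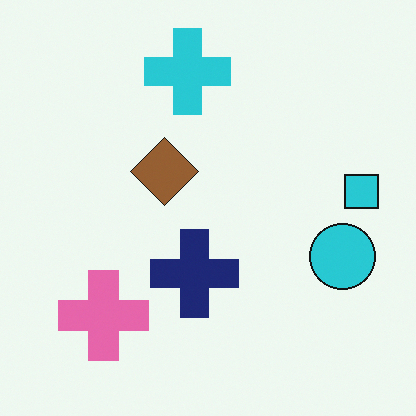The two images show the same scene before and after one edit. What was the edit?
Overlaid with an additional pink cross.

A pink cross appears in the second image that is absent from the first.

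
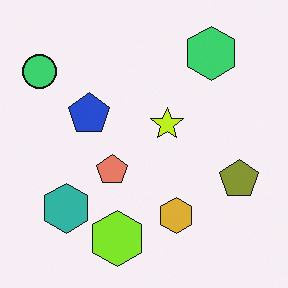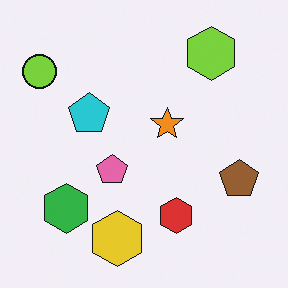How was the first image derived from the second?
The image was hue-shifted by a small amount.

Every shape's color has rotated by the same amount around the hue wheel — a uniform hue shift.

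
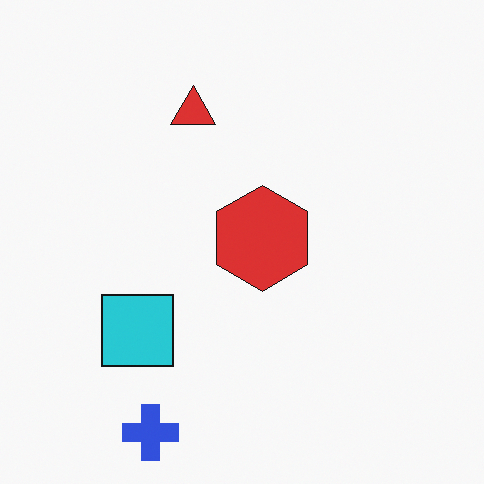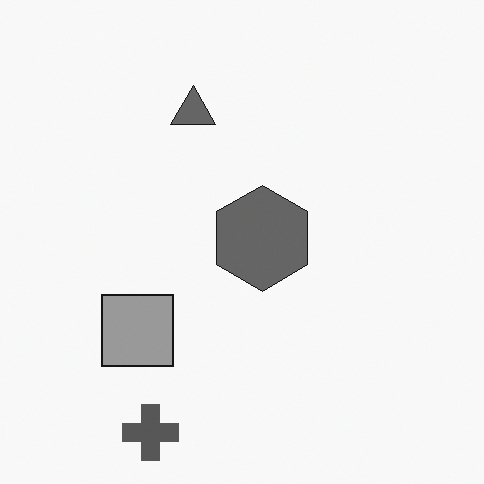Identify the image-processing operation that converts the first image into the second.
This is the original image converted to grayscale.

All color is removed — every shape is now a shade of grey.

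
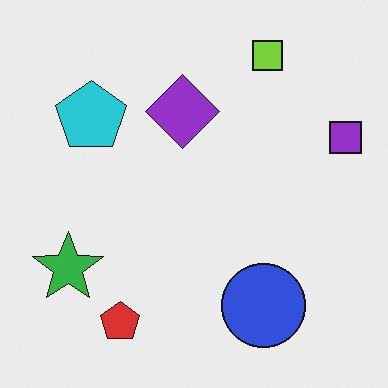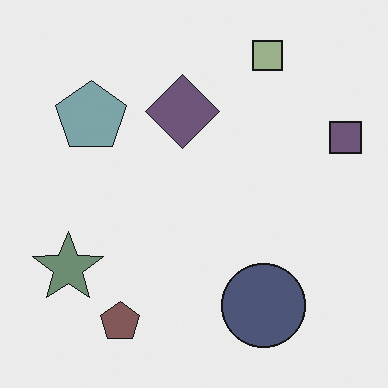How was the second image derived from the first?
The second image is the first heavily desaturated.

All colors are more muted and greyish — a global saturation change.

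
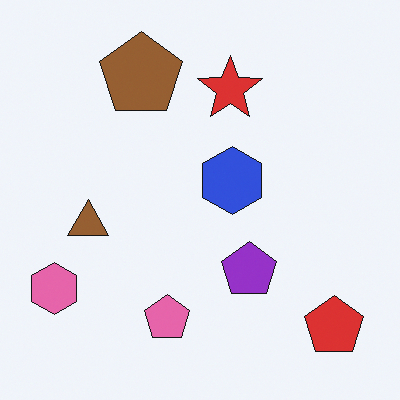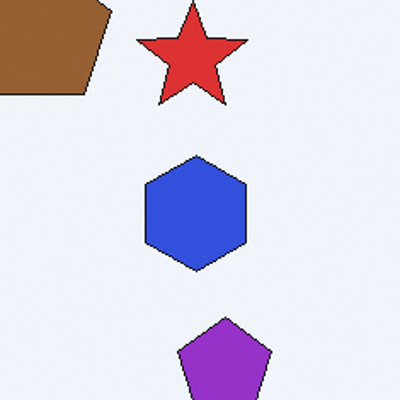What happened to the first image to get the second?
The image was cropped to a noticeably smaller region and rescaled.

The visible shapes are larger and the field of view is narrower; shapes near the original edges may be partly or wholly outside the frame — a crop-and-rescale.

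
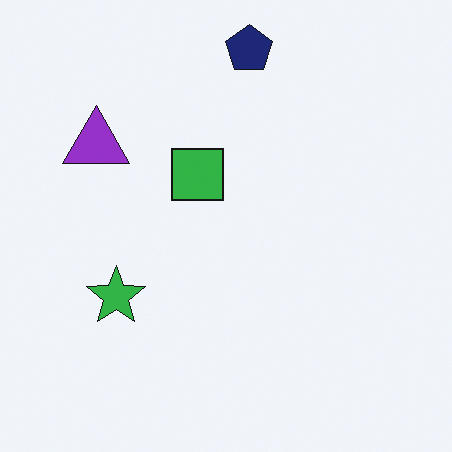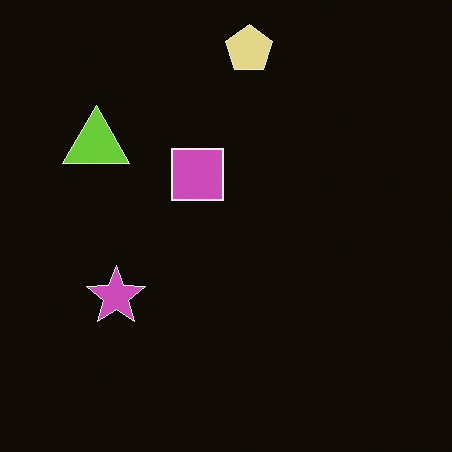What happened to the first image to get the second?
Color-inverted (negative).

The light background has become dark and every shape's color is its complement — a photographic negative.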